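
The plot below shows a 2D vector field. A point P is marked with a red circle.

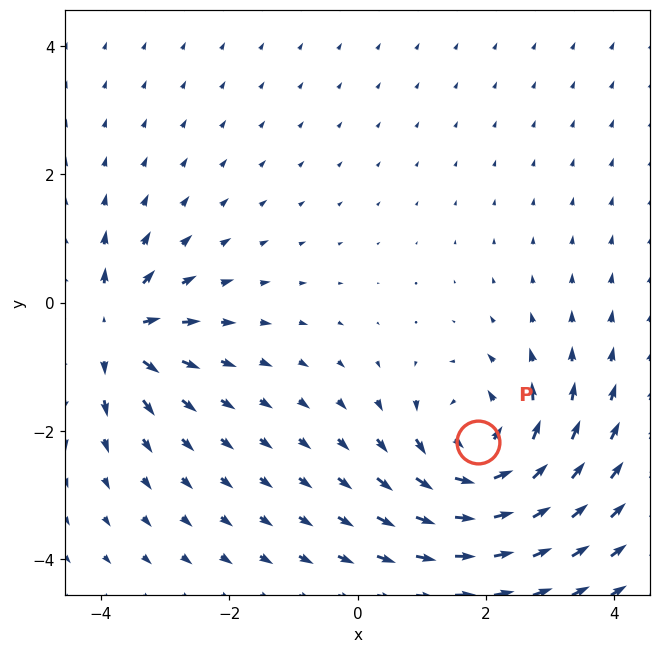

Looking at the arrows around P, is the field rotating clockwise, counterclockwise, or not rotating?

counterclockwise

Near P at (1.9, -2.2) the arrows circulate counterclockwise. The curl (z-component) there is about +4; positive curl means counterclockwise rotation.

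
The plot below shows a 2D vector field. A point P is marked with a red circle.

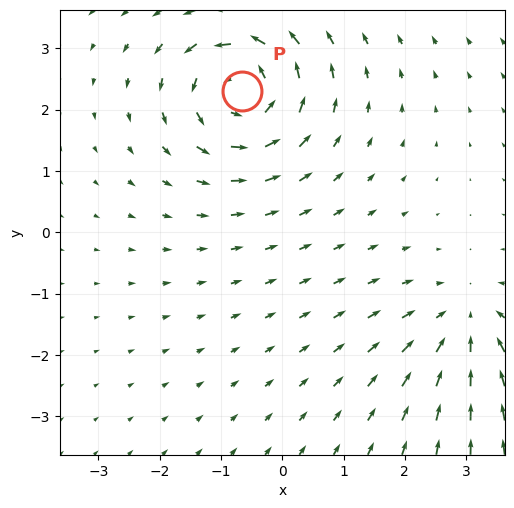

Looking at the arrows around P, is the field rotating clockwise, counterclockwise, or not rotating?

Near P at (-0.7, 2.3) the arrows circulate counterclockwise. The curl (z-component) there is about +5; positive curl means counterclockwise rotation.

counterclockwise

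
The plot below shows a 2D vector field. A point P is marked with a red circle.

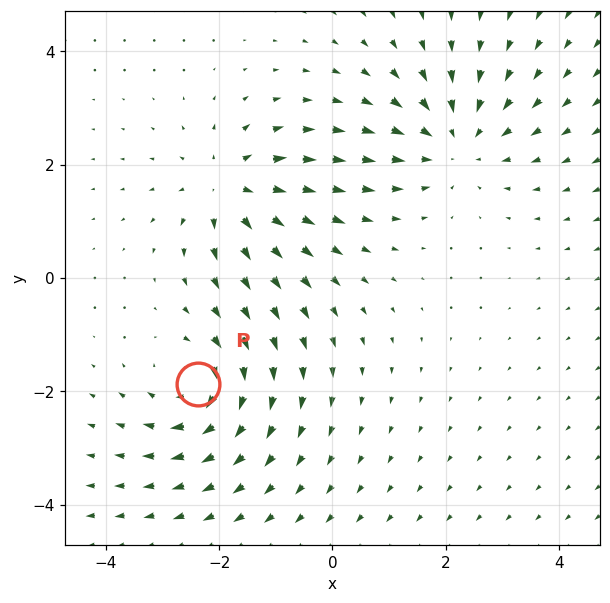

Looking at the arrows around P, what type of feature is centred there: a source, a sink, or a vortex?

vortex

At P (-2.4, -1.9) the arrows circulate clockwise. Divergence ≈0, curl about -5 — near-zero divergence with nonzero curl is a vortex.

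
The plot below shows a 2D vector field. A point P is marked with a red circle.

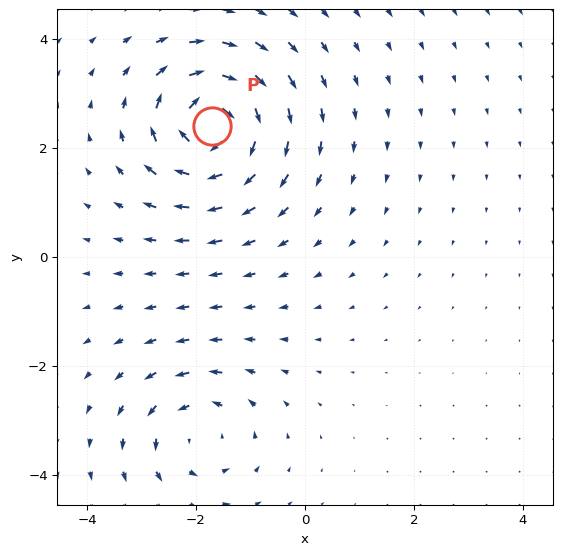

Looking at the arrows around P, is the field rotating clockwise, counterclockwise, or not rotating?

clockwise

Near P at (-1.7, 2.4) the arrows circulate clockwise. The curl (z-component) there is about -7; negative curl means clockwise rotation.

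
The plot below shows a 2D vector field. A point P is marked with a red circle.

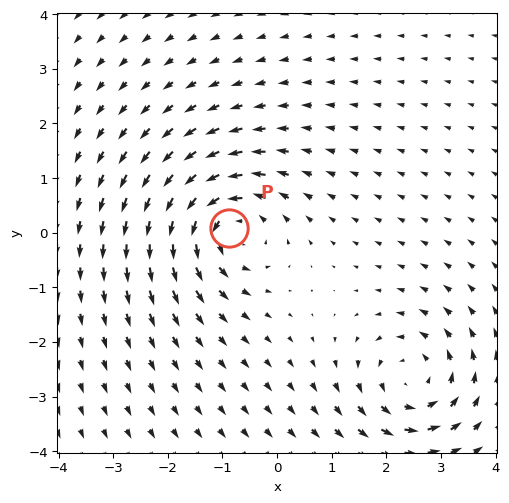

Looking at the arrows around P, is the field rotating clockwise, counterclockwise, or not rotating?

Near P at (-0.9, 0.1) the arrows circulate counterclockwise. The curl (z-component) there is about +5; positive curl means counterclockwise rotation.

counterclockwise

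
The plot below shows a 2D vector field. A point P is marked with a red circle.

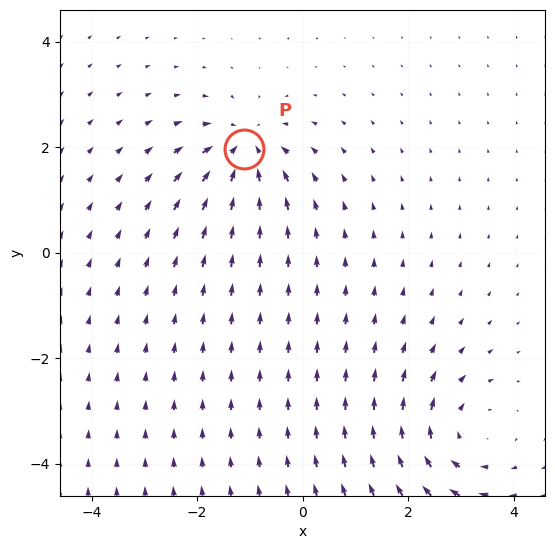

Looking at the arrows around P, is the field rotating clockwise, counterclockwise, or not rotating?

not rotating

Near P at (-1.1, 2.0) the arrows show no circulation. The curl there is ≈0.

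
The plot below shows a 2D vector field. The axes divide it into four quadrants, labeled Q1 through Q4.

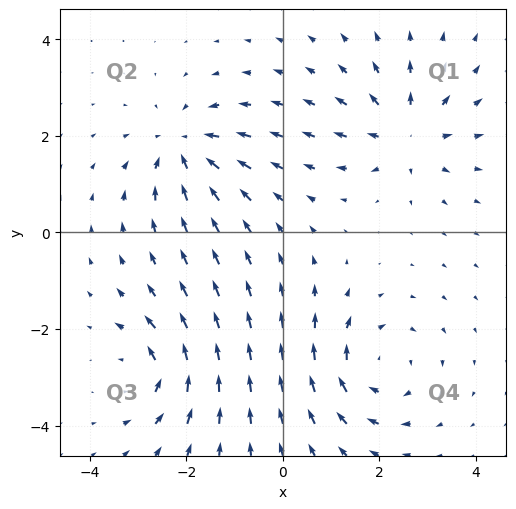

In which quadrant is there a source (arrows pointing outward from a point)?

The source sits at approximately (2.6, 2.0), which lies in quadrant Q1. The divergence there is about +4, positive as expected for a source.

Q1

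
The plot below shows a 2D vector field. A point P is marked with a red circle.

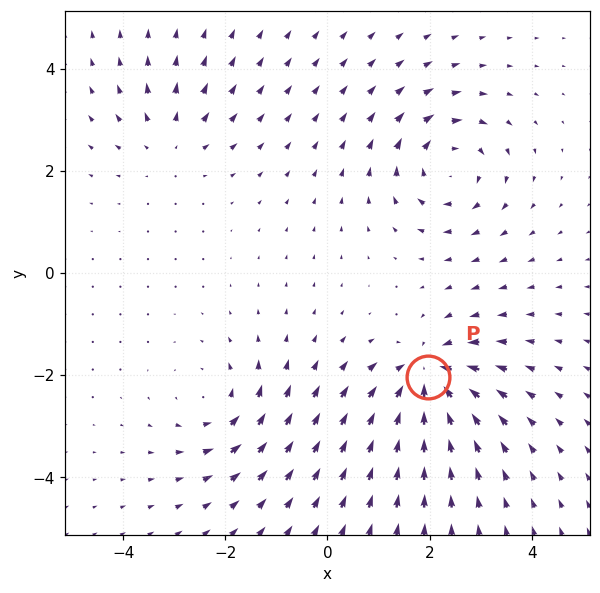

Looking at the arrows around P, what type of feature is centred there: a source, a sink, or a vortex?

At P (2.0, -2.0) the arrows converge inward. Divergence about -6, curl ≈0 — negative divergence with near-zero curl is a sink.

sink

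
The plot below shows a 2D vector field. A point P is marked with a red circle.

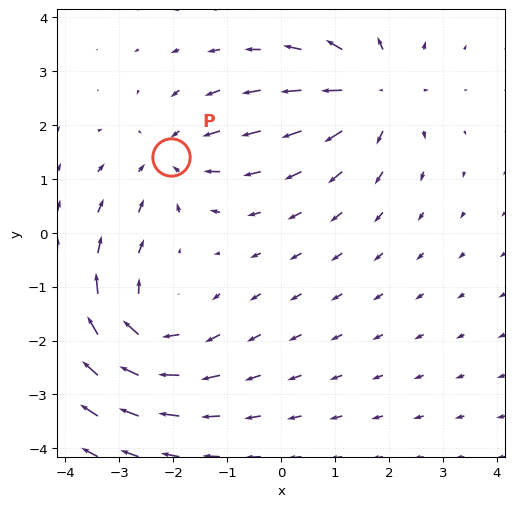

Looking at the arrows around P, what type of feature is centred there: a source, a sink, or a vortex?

At P (-2.0, 1.4) the arrows converge inward. Divergence about -3, curl ≈0 — negative divergence with near-zero curl is a sink.

sink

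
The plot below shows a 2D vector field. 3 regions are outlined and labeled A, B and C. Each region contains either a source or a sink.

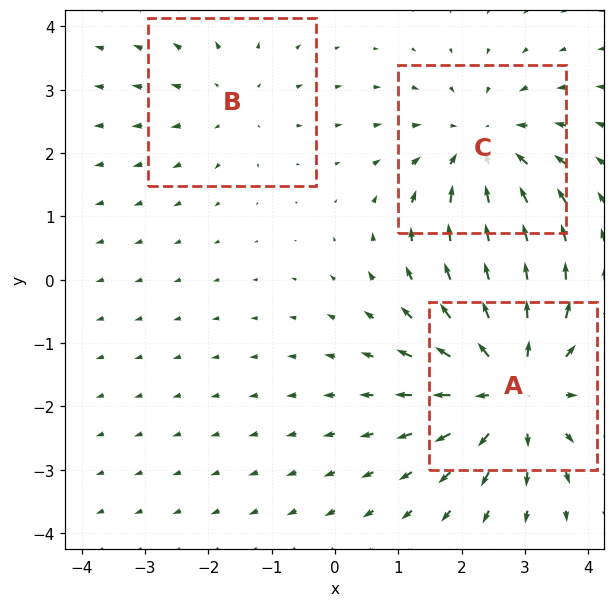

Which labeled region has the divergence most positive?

A

Divergence at each region's feature centre — A: about +4, B: about +2, C: about -3. Region A is most positive.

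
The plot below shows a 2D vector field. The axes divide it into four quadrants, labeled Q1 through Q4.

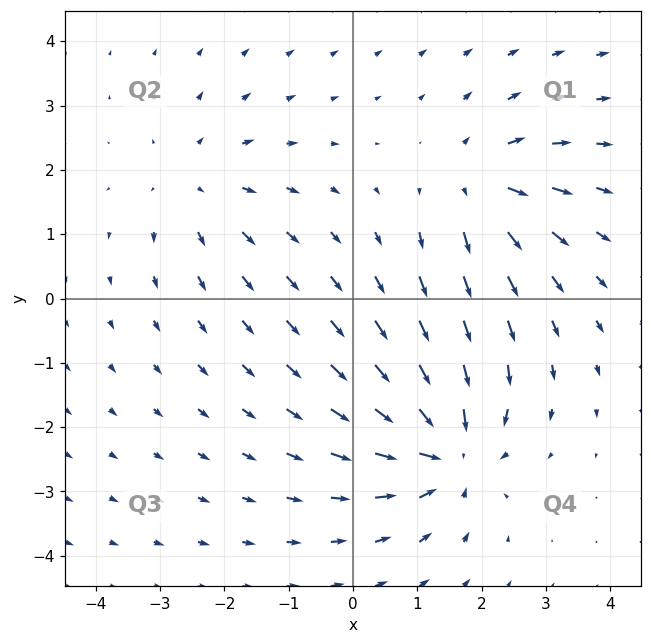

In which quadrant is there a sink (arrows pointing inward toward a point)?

Q4

The sink sits at approximately (1.5, -2.4), which lies in quadrant Q4. The divergence there is about -5, negative as expected for a sink.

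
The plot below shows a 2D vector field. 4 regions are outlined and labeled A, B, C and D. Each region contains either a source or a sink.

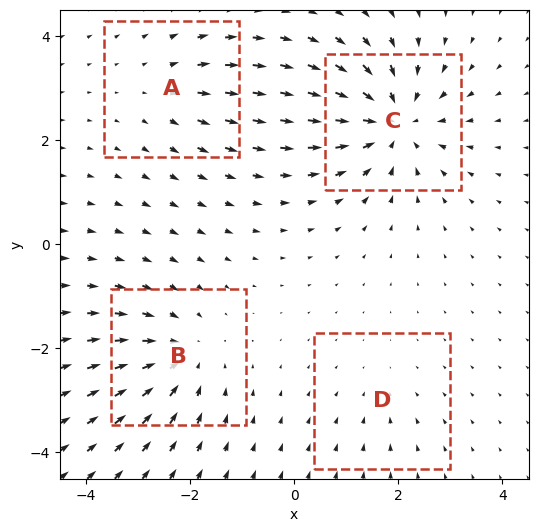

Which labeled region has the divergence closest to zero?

Divergence at each region's feature centre — A: about +3, B: about -5, C: about -7, D: about -2. Region D is closest to zero.

D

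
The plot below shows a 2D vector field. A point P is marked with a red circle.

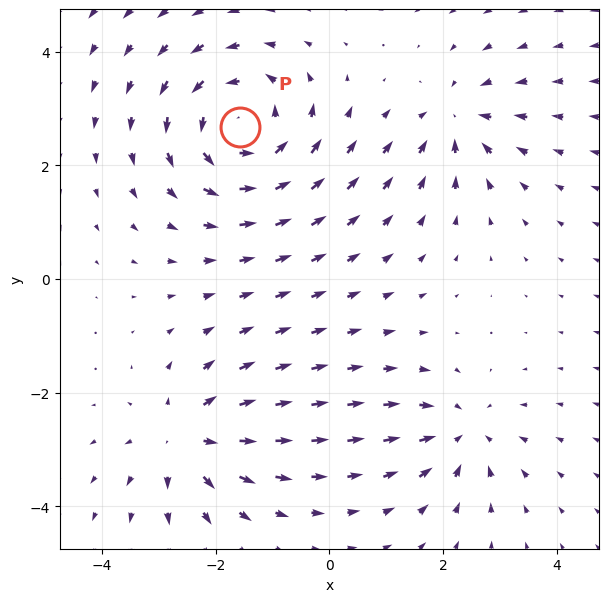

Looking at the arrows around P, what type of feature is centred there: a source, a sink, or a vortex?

At P (-1.6, 2.7) the arrows circulate counterclockwise. Divergence ≈0, curl about +4 — near-zero divergence with nonzero curl is a vortex.

vortex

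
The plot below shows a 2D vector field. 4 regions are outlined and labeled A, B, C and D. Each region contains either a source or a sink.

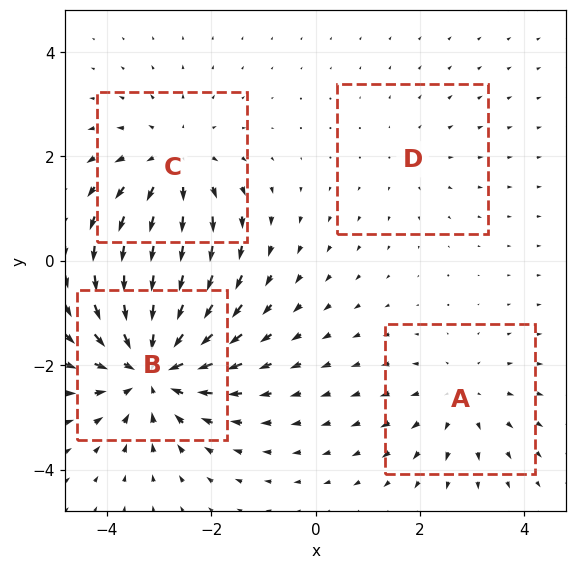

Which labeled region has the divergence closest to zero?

D

Divergence at each region's feature centre — A: about +3, B: about -6, C: about +4, D: about +2. Region D is closest to zero.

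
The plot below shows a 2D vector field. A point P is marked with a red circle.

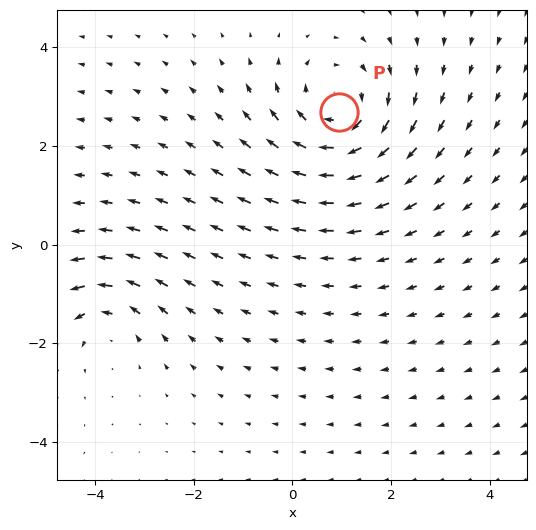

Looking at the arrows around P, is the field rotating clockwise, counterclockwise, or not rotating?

Near P at (1.0, 2.7) the arrows circulate clockwise. The curl (z-component) there is about -3; negative curl means clockwise rotation.

clockwise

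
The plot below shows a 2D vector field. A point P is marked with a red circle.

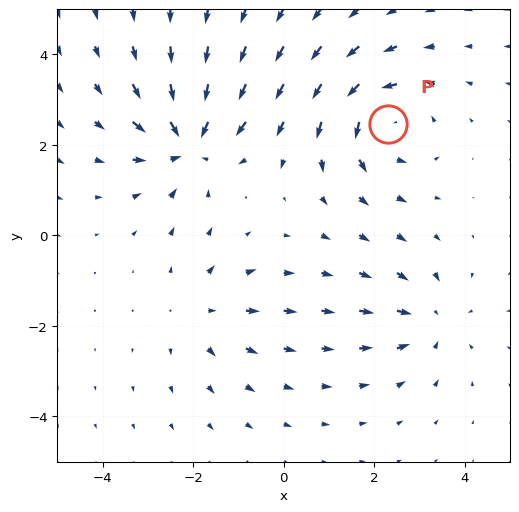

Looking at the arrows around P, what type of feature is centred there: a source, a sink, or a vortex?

vortex

At P (2.3, 2.5) the arrows circulate counterclockwise. Divergence ≈0, curl about +5 — near-zero divergence with nonzero curl is a vortex.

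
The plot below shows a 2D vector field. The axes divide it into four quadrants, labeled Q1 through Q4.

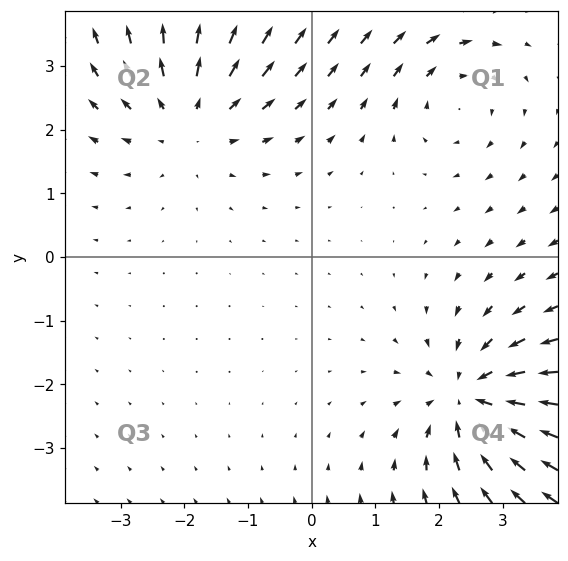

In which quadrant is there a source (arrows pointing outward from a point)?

Q2

The source sits at approximately (-1.9, 2.2), which lies in quadrant Q2. The divergence there is about +3, positive as expected for a source.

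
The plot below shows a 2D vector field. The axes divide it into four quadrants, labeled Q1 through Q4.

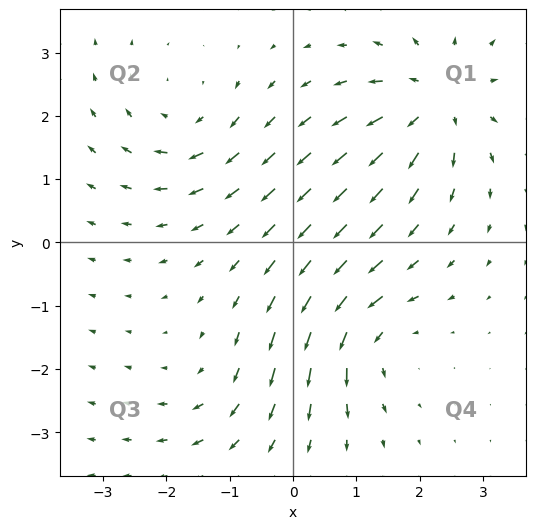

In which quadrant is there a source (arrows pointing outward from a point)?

The source sits at approximately (2.3, 2.2), which lies in quadrant Q1. The divergence there is about +6, positive as expected for a source.

Q1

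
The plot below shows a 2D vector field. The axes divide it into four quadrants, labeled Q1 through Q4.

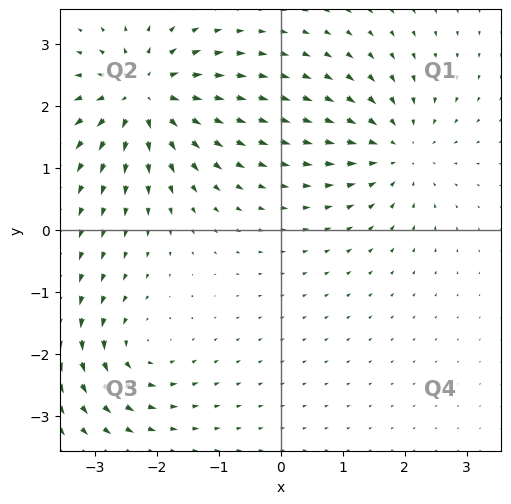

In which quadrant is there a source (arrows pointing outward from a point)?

Q2

The source sits at approximately (-2.2, 2.2), which lies in quadrant Q2. The divergence there is about +6, positive as expected for a source.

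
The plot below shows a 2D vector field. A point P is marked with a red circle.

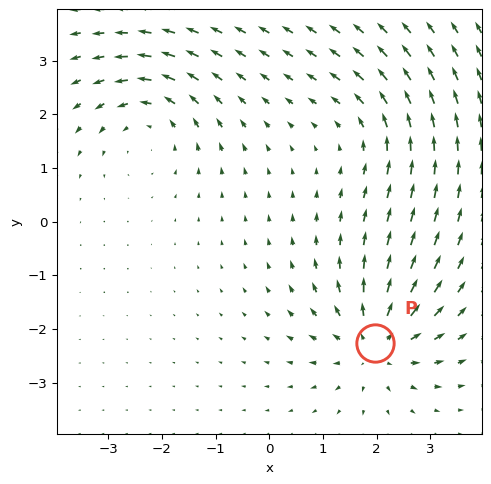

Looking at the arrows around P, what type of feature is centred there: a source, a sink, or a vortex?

source

At P (2.0, -2.3) the arrows spread outward. Divergence about +4, curl ≈0 — positive divergence with near-zero curl is a source.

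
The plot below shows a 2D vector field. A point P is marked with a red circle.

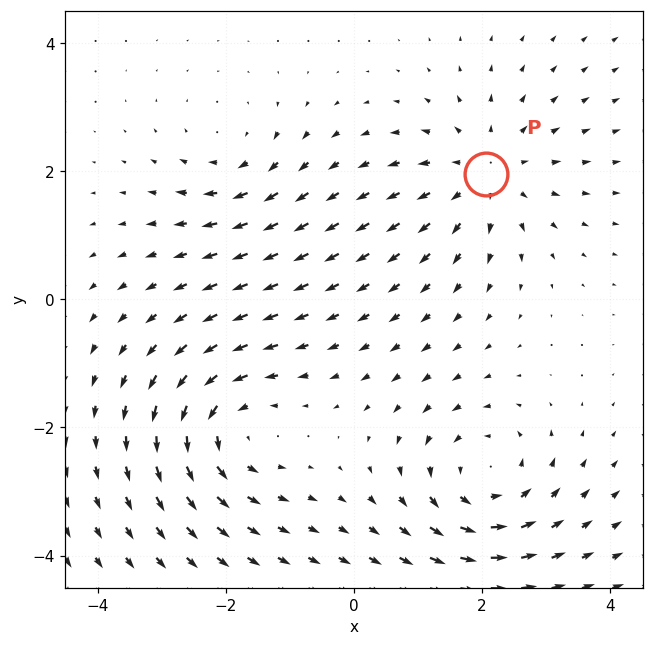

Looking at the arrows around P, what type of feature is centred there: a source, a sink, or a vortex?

source

At P (2.1, 2.0) the arrows spread outward. Divergence about +4, curl ≈0 — positive divergence with near-zero curl is a source.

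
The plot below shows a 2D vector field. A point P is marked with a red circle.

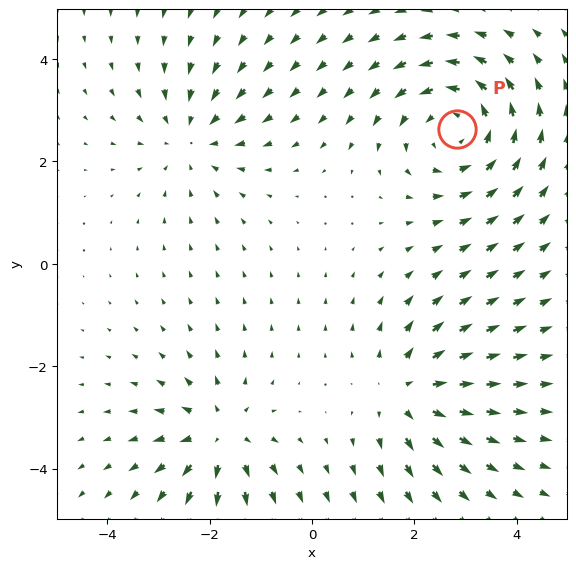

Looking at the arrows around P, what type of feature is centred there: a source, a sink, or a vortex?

vortex

At P (2.8, 2.6) the arrows circulate counterclockwise. Divergence ≈0, curl about +4 — near-zero divergence with nonzero curl is a vortex.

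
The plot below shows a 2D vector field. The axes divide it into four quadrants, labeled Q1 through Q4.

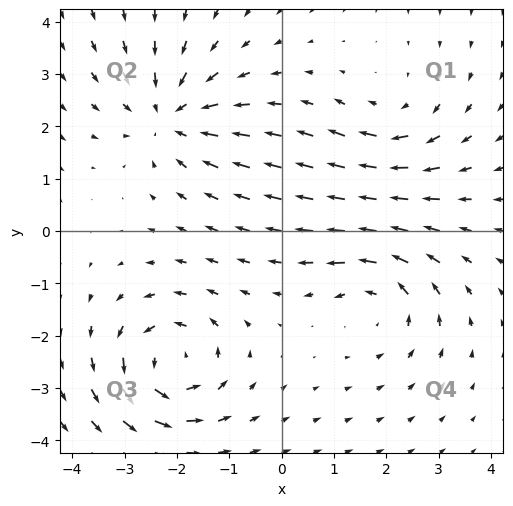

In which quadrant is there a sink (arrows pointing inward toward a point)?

Q2

The sink sits at approximately (-2.1, 2.2), which lies in quadrant Q2. The divergence there is about -4, negative as expected for a sink.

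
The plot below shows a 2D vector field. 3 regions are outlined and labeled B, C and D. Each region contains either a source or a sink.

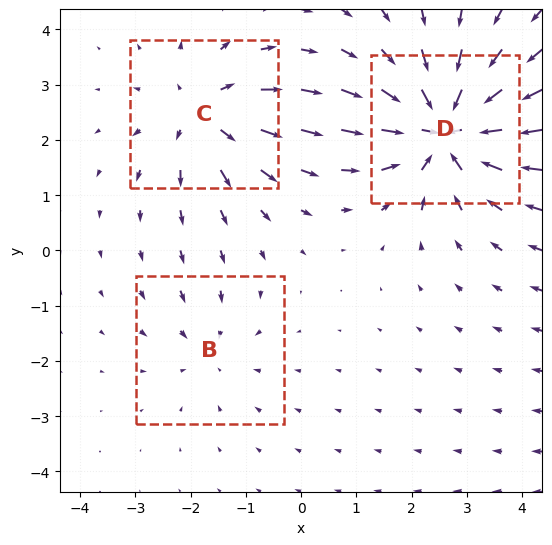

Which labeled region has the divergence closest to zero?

B

Divergence at each region's feature centre — B: about -2, C: about +4, D: about -6. Region B is closest to zero.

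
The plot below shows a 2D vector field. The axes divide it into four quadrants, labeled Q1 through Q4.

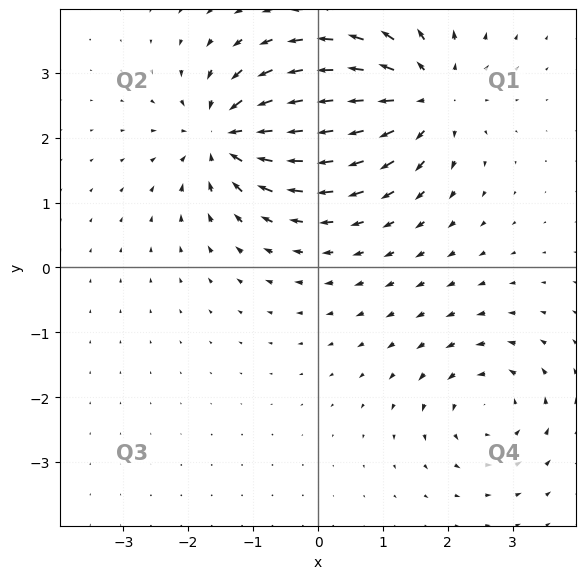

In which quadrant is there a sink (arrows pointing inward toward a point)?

The sink sits at approximately (-1.4, 2.0), which lies in quadrant Q2. The divergence there is about -6, negative as expected for a sink.

Q2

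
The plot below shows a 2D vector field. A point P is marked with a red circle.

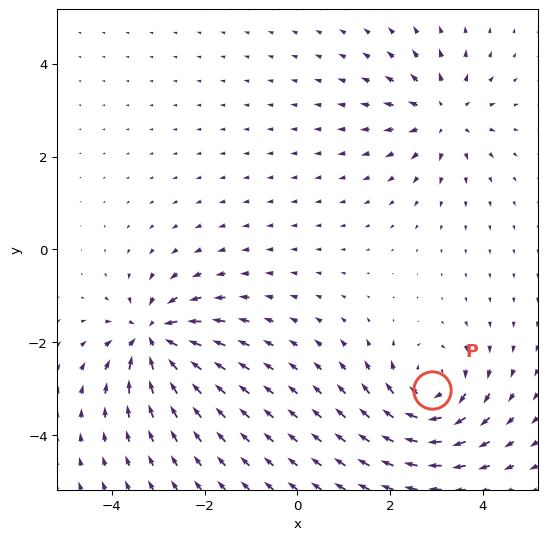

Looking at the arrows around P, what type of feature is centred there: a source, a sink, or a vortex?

vortex

At P (2.9, -3.0) the arrows circulate clockwise. Divergence ≈0, curl about -6 — near-zero divergence with nonzero curl is a vortex.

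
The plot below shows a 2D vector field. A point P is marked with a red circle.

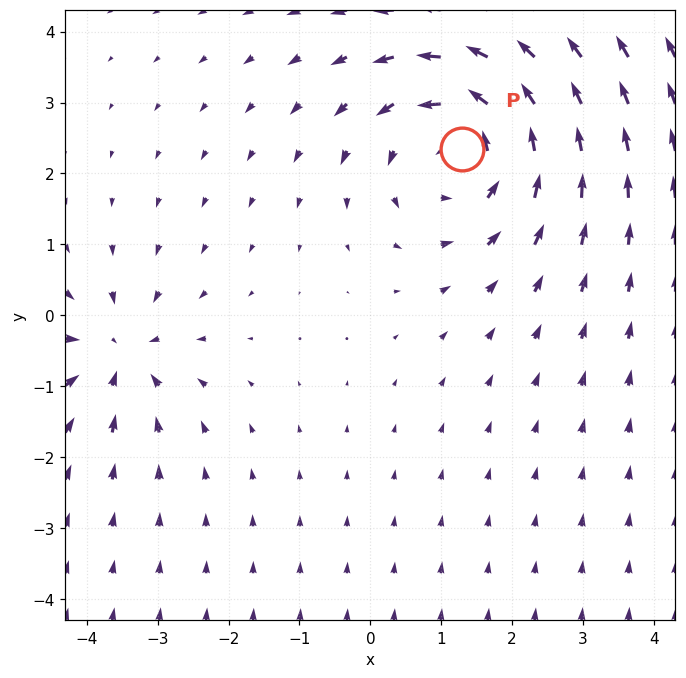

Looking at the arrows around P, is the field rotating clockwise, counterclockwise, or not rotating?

Near P at (1.3, 2.3) the arrows circulate counterclockwise. The curl (z-component) there is about +4; positive curl means counterclockwise rotation.

counterclockwise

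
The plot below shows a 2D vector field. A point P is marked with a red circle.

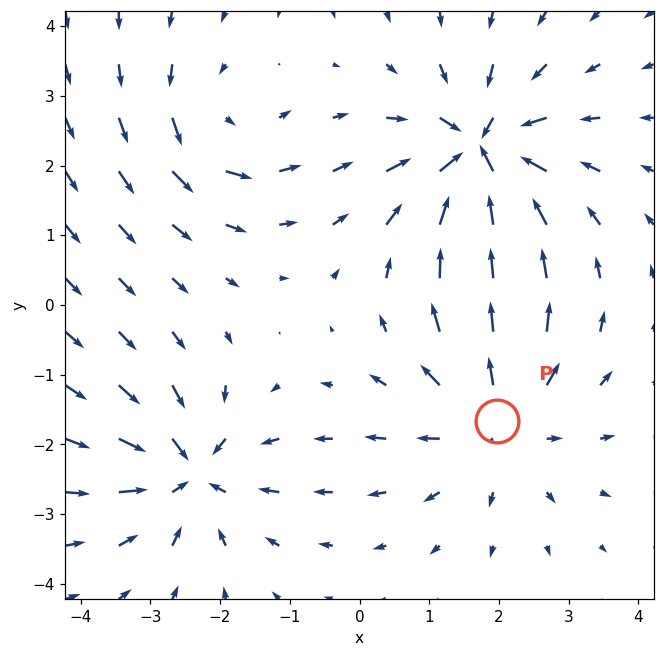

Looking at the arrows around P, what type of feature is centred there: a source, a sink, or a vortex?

At P (2.0, -1.7) the arrows spread outward. Divergence about +4, curl ≈0 — positive divergence with near-zero curl is a source.

source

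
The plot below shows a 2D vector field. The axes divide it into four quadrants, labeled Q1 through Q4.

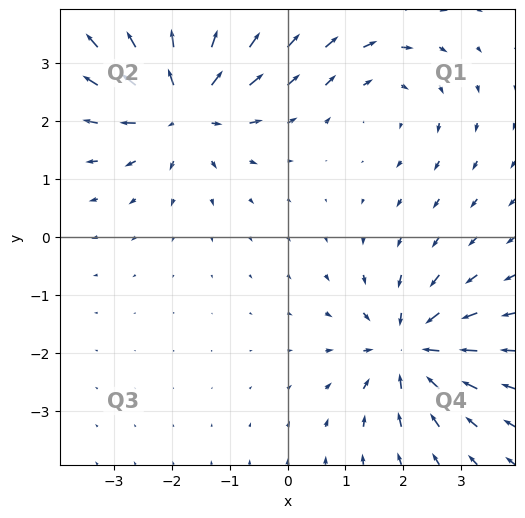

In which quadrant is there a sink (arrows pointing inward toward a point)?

Q4

The sink sits at approximately (2.1, -1.9), which lies in quadrant Q4. The divergence there is about -5, negative as expected for a sink.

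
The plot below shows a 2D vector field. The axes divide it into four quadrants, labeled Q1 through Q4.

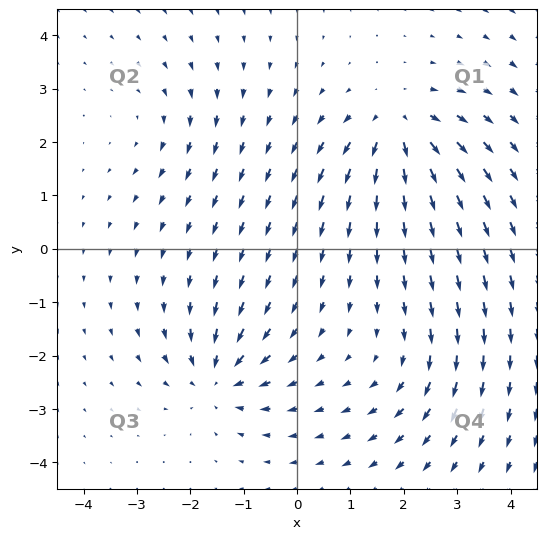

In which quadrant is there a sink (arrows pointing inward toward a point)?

Q3

The sink sits at approximately (-1.5, -2.4), which lies in quadrant Q3. The divergence there is about -5, negative as expected for a sink.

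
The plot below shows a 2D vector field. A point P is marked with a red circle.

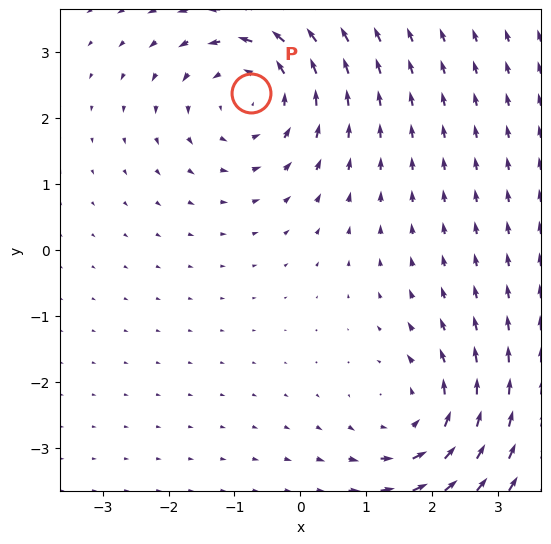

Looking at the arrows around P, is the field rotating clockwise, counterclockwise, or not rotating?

counterclockwise

Near P at (-0.7, 2.4) the arrows circulate counterclockwise. The curl (z-component) there is about +4; positive curl means counterclockwise rotation.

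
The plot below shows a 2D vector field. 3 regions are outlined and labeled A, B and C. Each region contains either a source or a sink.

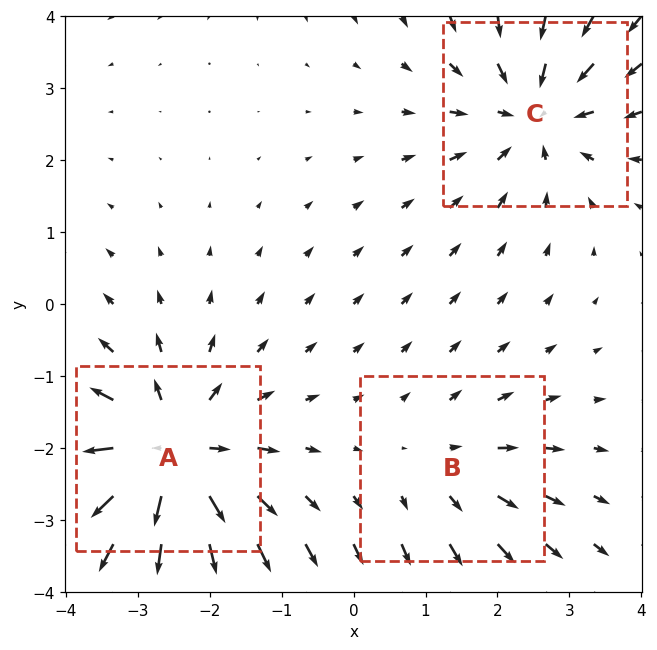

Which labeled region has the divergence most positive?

Divergence at each region's feature centre — A: about +5, B: about +2, C: about -3. Region A is most positive.

A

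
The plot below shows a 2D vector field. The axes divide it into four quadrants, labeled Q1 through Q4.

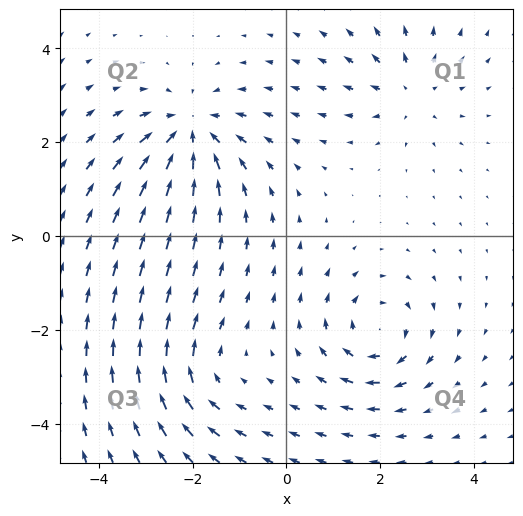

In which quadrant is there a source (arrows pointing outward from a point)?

Q1

The source sits at approximately (2.6, 3.1), which lies in quadrant Q1. The divergence there is about +4, positive as expected for a source.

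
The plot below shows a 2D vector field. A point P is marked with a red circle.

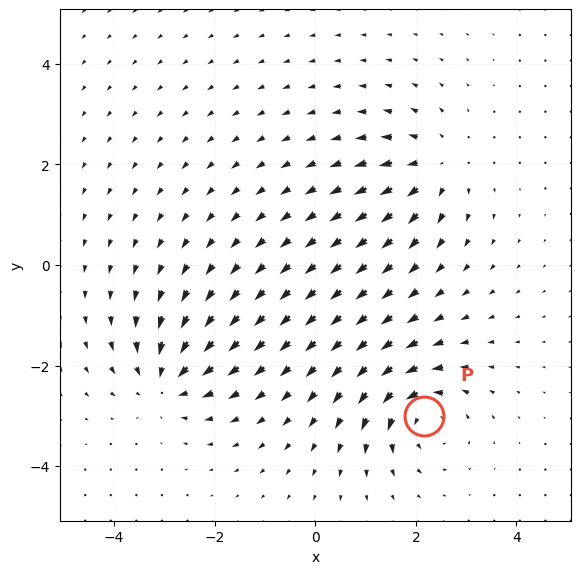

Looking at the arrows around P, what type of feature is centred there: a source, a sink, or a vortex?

vortex

At P (2.2, -3.0) the arrows circulate counterclockwise. Divergence ≈0, curl about +7 — near-zero divergence with nonzero curl is a vortex.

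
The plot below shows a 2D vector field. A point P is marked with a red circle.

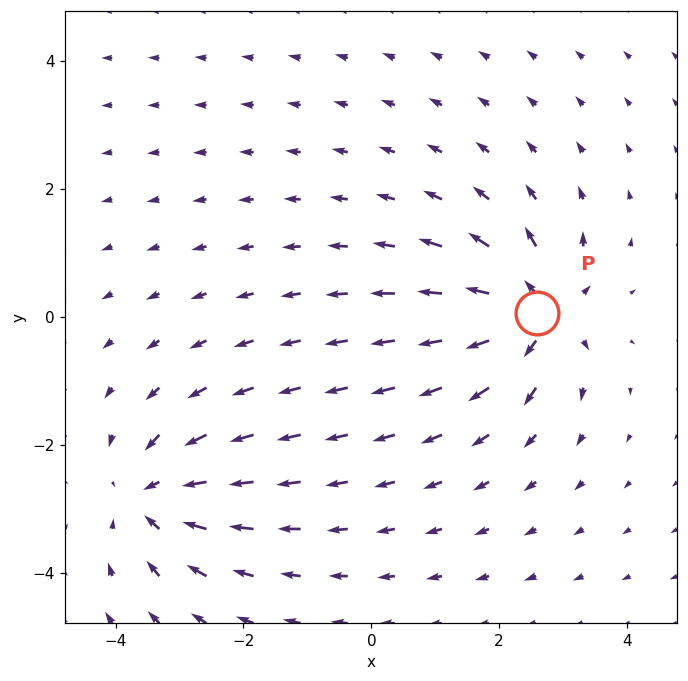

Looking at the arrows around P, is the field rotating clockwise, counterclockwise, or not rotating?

Near P at (2.6, 0.1) the arrows show no circulation. The curl there is ≈0.

not rotating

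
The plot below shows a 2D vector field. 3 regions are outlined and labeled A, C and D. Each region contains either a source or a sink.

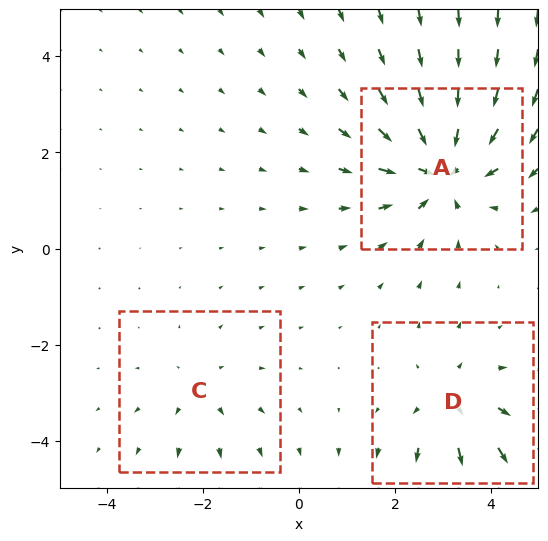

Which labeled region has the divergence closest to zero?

Divergence at each region's feature centre — A: about -5, C: about +2, D: about +3. Region C is closest to zero.

C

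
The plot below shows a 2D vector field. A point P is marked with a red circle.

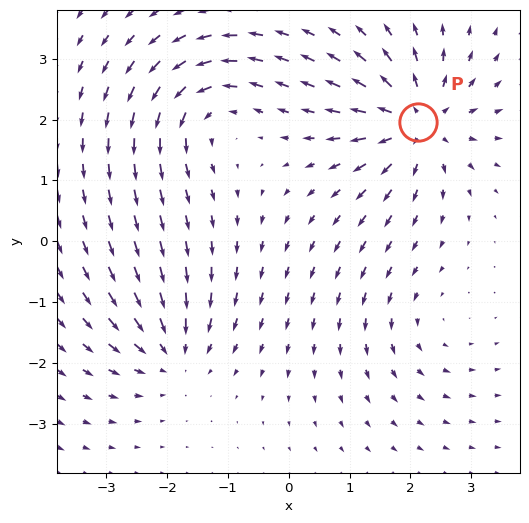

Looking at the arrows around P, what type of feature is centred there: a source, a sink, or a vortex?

At P (2.1, 2.0) the arrows spread outward. Divergence about +7, curl ≈0 — positive divergence with near-zero curl is a source.

source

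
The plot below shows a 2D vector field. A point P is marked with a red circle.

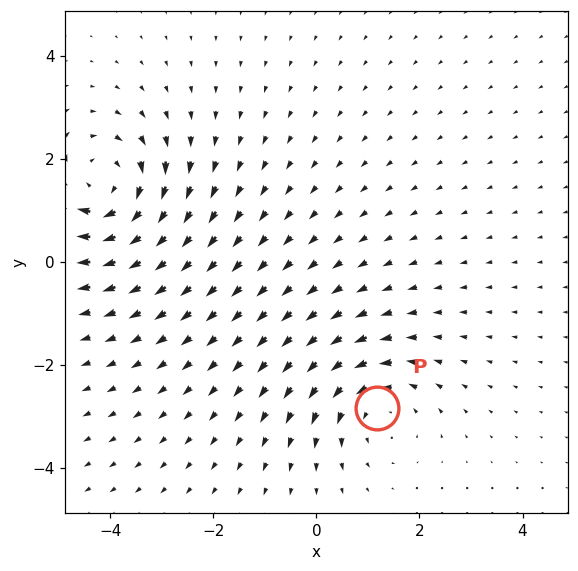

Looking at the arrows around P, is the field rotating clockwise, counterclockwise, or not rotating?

counterclockwise

Near P at (1.2, -2.8) the arrows circulate counterclockwise. The curl (z-component) there is about +3; positive curl means counterclockwise rotation.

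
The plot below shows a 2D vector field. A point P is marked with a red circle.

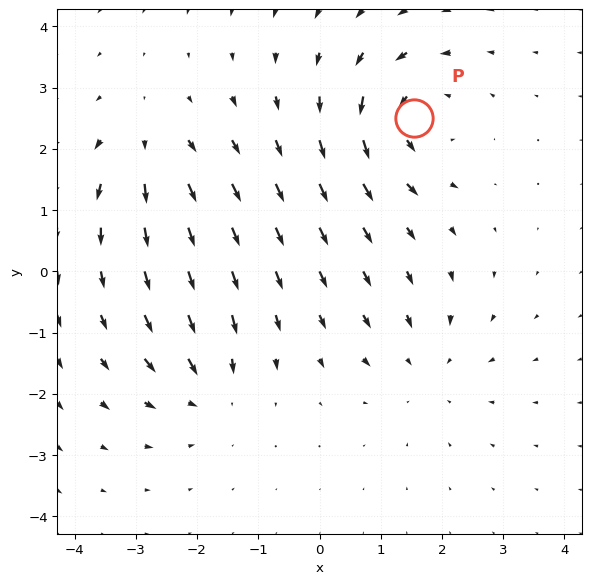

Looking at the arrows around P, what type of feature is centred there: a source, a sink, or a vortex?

vortex

At P (1.5, 2.5) the arrows circulate counterclockwise. Divergence ≈0, curl about +5 — near-zero divergence with nonzero curl is a vortex.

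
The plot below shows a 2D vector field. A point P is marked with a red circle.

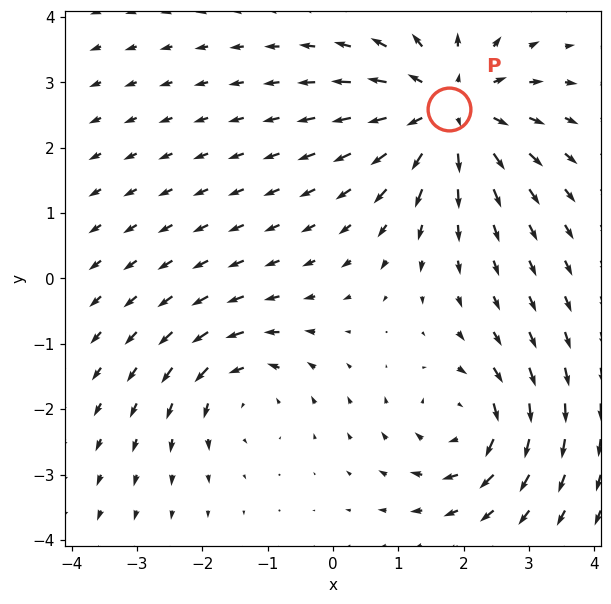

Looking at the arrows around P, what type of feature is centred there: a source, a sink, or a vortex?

source

At P (1.8, 2.6) the arrows spread outward. Divergence about +5, curl ≈0 — positive divergence with near-zero curl is a source.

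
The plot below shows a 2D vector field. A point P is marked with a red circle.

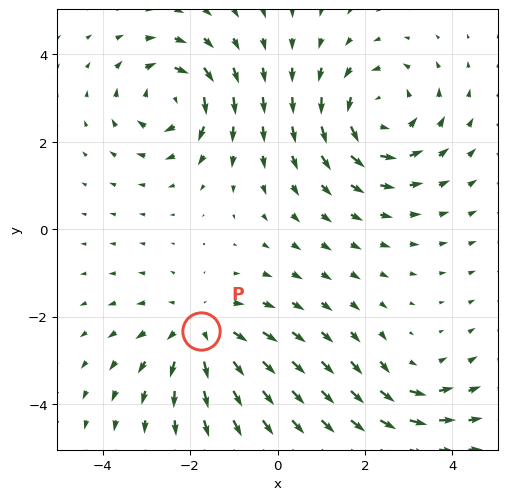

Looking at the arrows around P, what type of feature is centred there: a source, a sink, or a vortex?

source

At P (-1.8, -2.3) the arrows spread outward. Divergence about +4, curl ≈0 — positive divergence with near-zero curl is a source.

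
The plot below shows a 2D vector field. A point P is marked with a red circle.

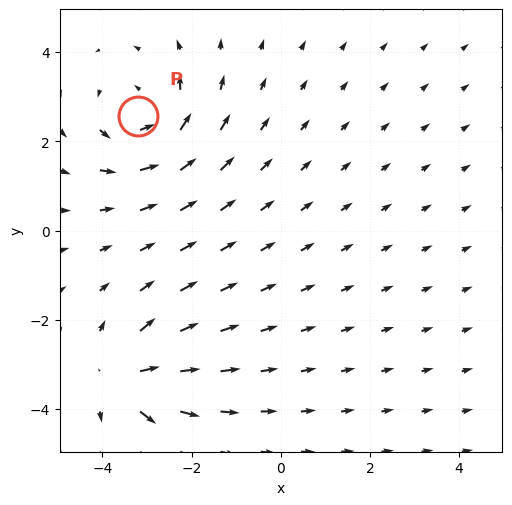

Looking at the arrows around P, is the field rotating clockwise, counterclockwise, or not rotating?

counterclockwise

Near P at (-3.2, 2.6) the arrows circulate counterclockwise. The curl (z-component) there is about +4; positive curl means counterclockwise rotation.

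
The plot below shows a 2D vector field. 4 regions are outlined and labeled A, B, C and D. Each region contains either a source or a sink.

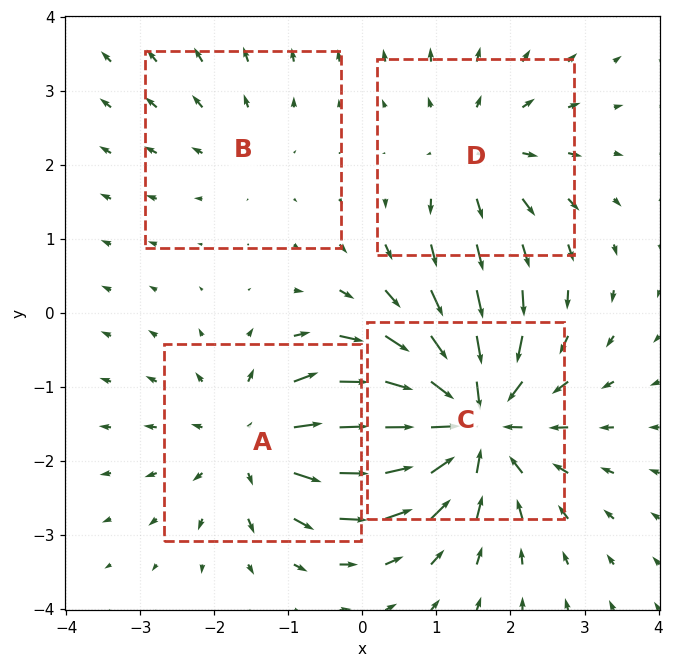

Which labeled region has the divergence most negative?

Divergence at each region's feature centre — A: about +5, B: about +2, C: about -7, D: about +3. Region C is most negative.

C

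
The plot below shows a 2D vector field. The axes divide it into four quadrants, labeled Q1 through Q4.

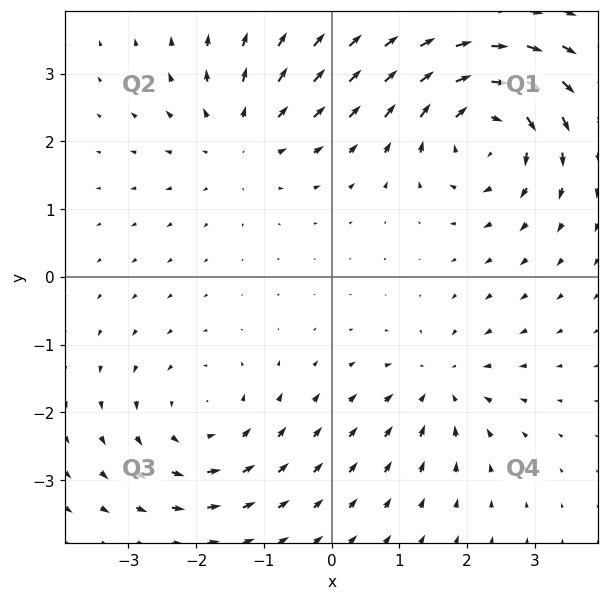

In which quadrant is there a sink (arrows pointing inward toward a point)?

Q4

The sink sits at approximately (1.6, -1.6), which lies in quadrant Q4. The divergence there is about -3, negative as expected for a sink.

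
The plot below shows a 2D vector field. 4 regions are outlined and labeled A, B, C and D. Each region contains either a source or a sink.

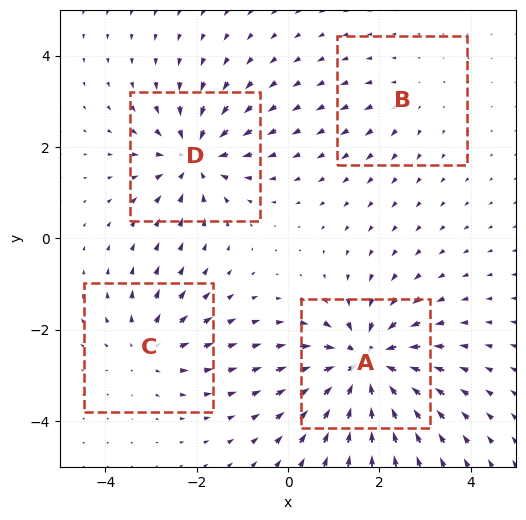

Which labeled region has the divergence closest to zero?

B

Divergence at each region's feature centre — A: about -8, B: about +2, C: about +4, D: about -6. Region B is closest to zero.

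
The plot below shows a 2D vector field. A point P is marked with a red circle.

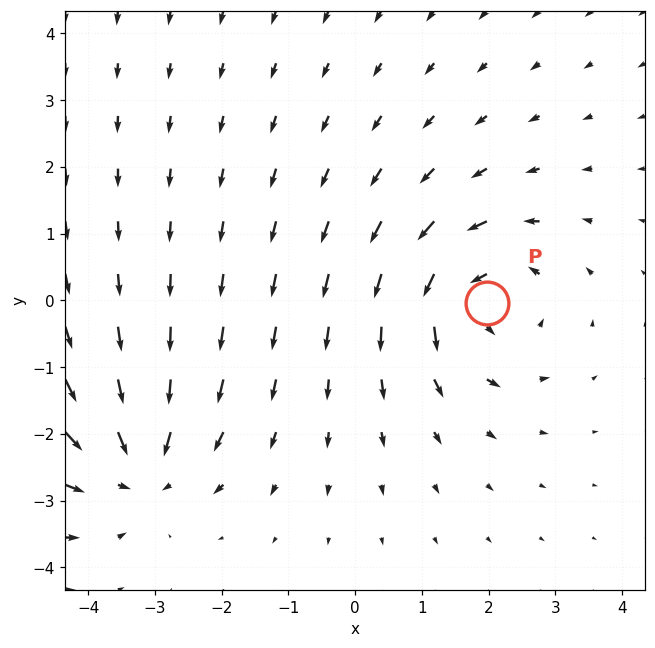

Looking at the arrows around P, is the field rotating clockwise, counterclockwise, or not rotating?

Near P at (2.0, -0.0) the arrows circulate counterclockwise. The curl (z-component) there is about +4; positive curl means counterclockwise rotation.

counterclockwise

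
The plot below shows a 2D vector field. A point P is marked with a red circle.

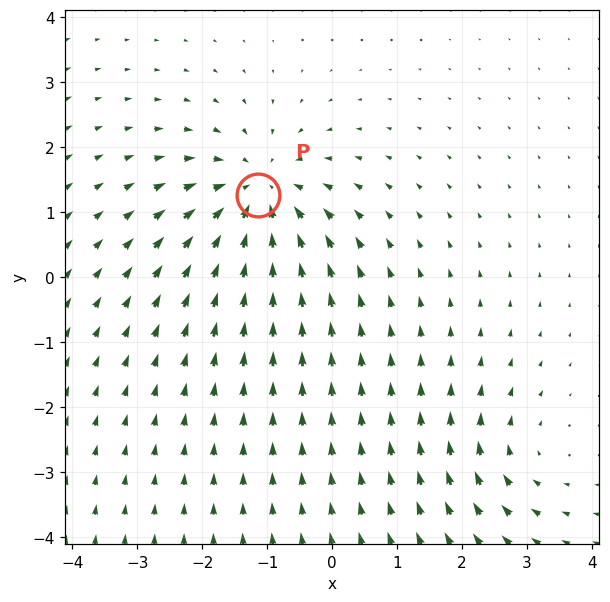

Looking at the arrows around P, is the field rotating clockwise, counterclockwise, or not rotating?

not rotating

Near P at (-1.1, 1.3) the arrows show no circulation. The curl there is ≈0.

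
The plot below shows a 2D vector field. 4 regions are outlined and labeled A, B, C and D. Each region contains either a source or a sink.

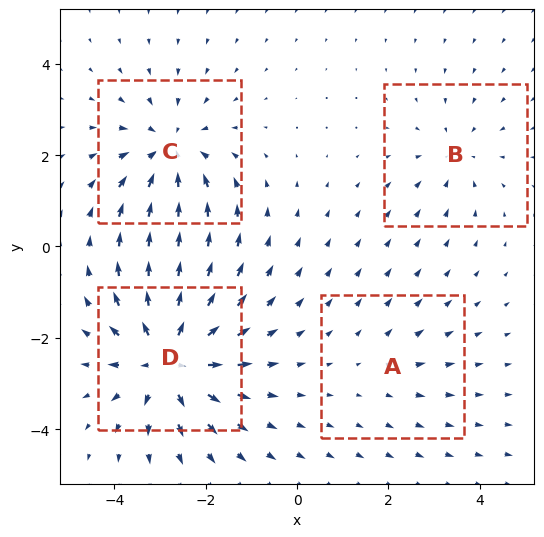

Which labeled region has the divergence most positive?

D

Divergence at each region's feature centre — A: about +2, B: about -3, C: about -5, D: about +7. Region D is most positive.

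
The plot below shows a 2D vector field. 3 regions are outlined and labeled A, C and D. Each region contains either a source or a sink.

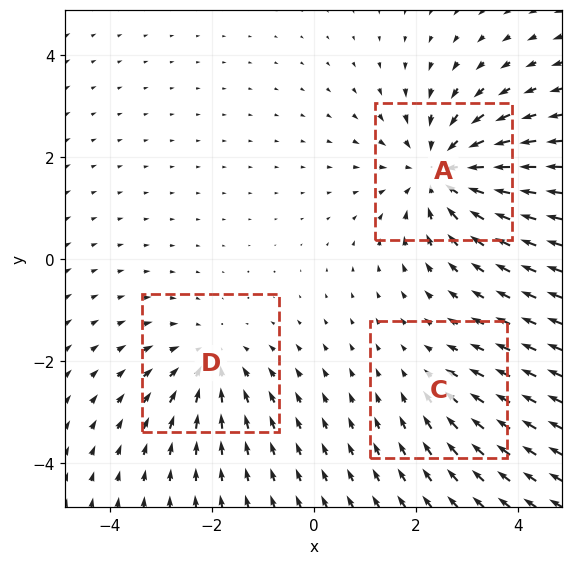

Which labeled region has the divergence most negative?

A

Divergence at each region's feature centre — A: about -4, C: about -2, D: about -3. Region A is most negative.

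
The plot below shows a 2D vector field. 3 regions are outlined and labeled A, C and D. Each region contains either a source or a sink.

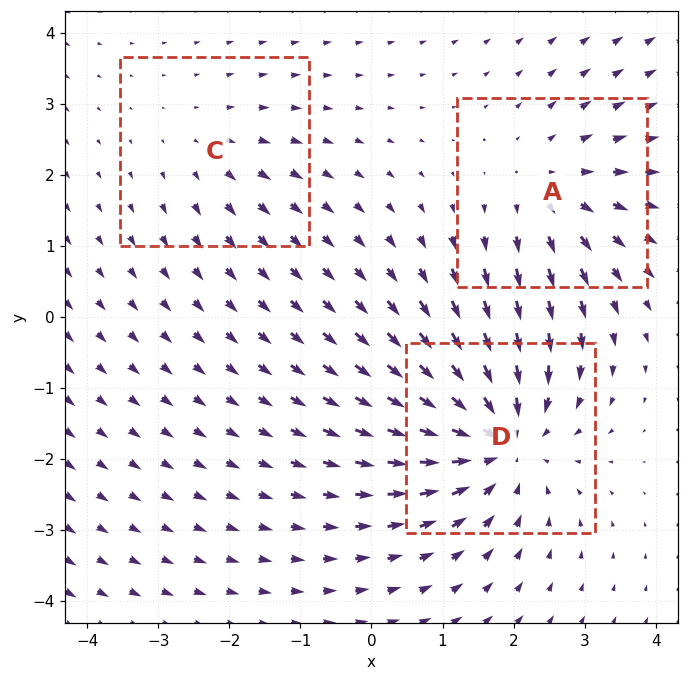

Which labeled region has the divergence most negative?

D

Divergence at each region's feature centre — A: about +3, C: about +2, D: about -4. Region D is most negative.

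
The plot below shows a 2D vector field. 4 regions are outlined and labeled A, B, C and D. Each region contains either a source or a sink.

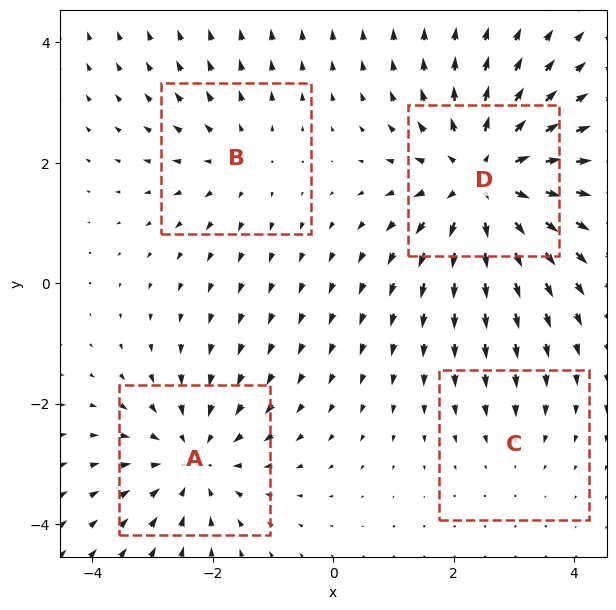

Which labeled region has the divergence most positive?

D

Divergence at each region's feature centre — A: about -4, B: about +3, C: about -2, D: about +6. Region D is most positive.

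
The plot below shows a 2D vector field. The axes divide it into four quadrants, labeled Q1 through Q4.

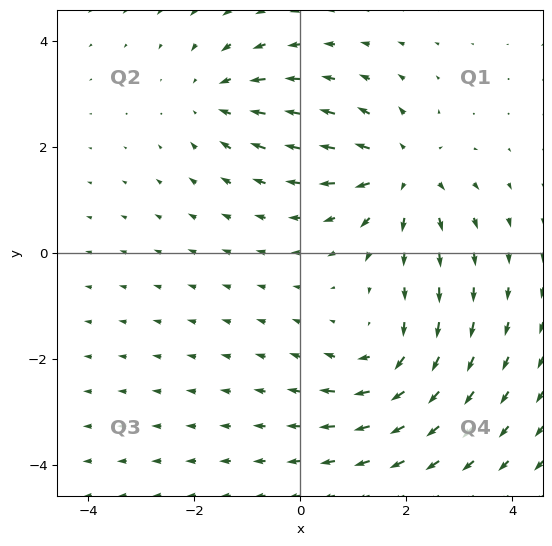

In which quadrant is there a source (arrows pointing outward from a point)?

The source sits at approximately (1.9, 1.5), which lies in quadrant Q1. The divergence there is about +4, positive as expected for a source.

Q1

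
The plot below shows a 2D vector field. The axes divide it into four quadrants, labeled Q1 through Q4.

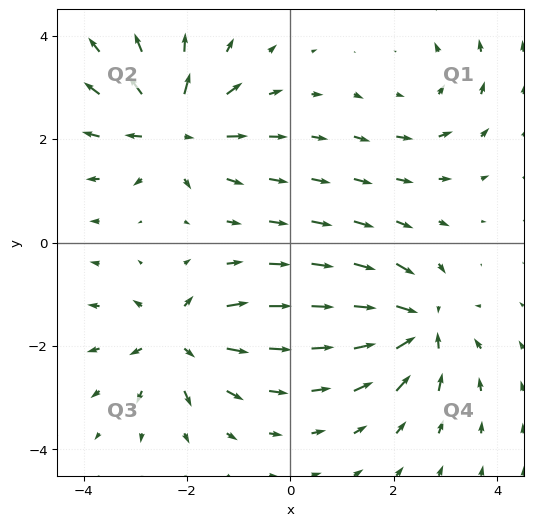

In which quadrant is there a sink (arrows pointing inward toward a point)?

Q4

The sink sits at approximately (2.5, -1.6), which lies in quadrant Q4. The divergence there is about -5, negative as expected for a sink.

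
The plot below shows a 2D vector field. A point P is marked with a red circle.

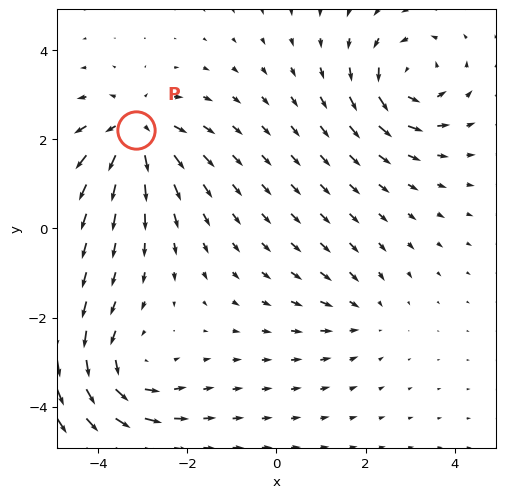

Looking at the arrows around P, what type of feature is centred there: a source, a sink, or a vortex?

At P (-3.1, 2.2) the arrows spread outward. Divergence about +5, curl ≈0 — positive divergence with near-zero curl is a source.

source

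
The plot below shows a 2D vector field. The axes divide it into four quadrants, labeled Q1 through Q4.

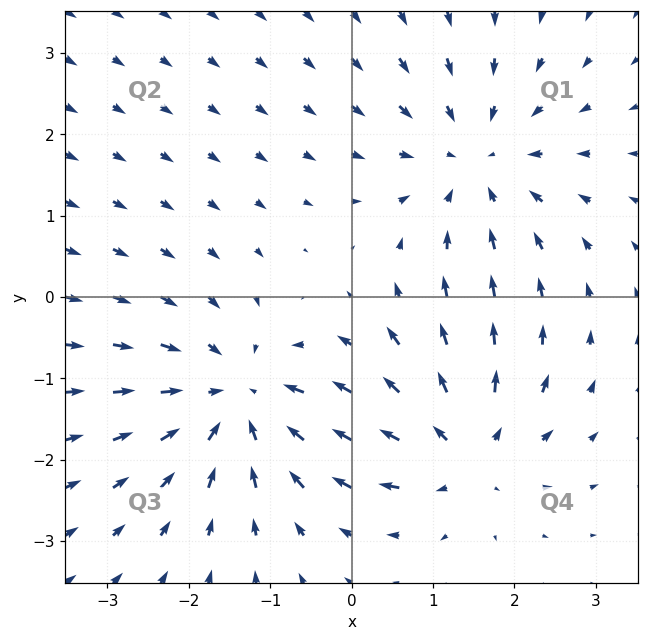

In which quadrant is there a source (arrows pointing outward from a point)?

The source sits at approximately (1.4, -1.9), which lies in quadrant Q4. The divergence there is about +5, positive as expected for a source.

Q4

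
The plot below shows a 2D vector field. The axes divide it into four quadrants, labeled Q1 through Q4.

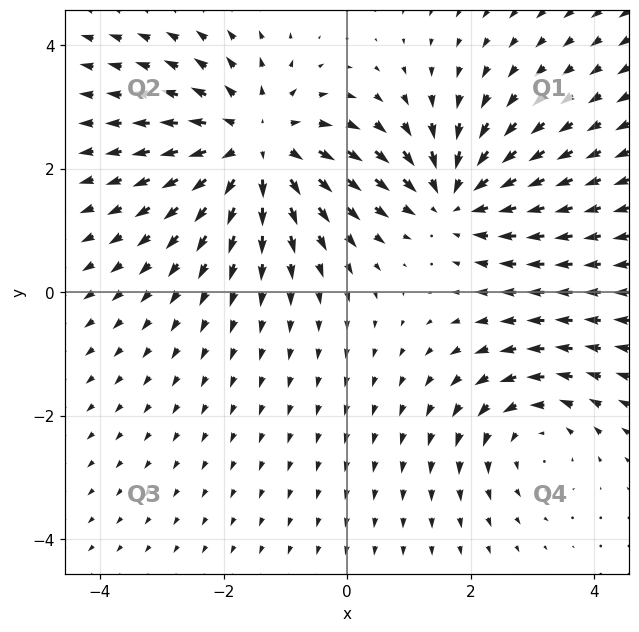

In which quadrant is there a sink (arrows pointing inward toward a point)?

Q1

The sink sits at approximately (1.7, 1.5), which lies in quadrant Q1. The divergence there is about -4, negative as expected for a sink.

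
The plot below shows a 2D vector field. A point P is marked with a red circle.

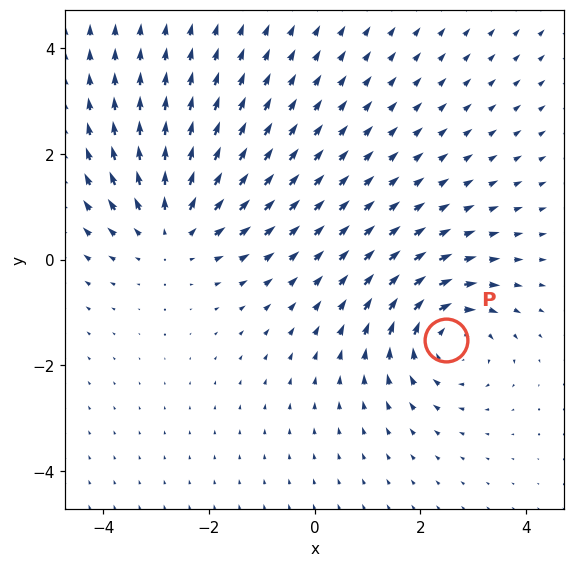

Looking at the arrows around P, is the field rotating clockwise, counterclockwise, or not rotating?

Near P at (2.5, -1.5) the arrows circulate clockwise. The curl (z-component) there is about -3; negative curl means clockwise rotation.

clockwise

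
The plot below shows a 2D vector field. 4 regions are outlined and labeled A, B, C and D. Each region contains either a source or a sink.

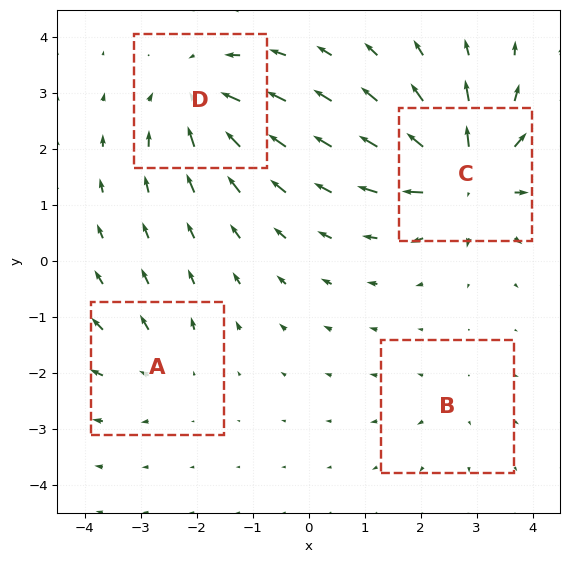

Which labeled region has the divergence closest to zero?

B

Divergence at each region's feature centre — A: about +4, B: about +3, C: about +9, D: about -7. Region B is closest to zero.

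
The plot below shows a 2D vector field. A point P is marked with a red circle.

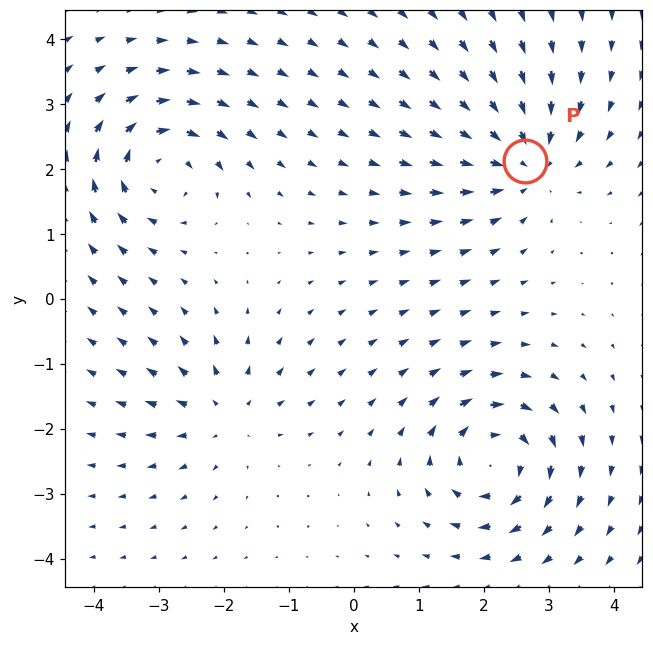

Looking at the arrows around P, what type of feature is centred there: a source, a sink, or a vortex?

At P (2.6, 2.1) the arrows converge inward. Divergence about -4, curl ≈0 — negative divergence with near-zero curl is a sink.

sink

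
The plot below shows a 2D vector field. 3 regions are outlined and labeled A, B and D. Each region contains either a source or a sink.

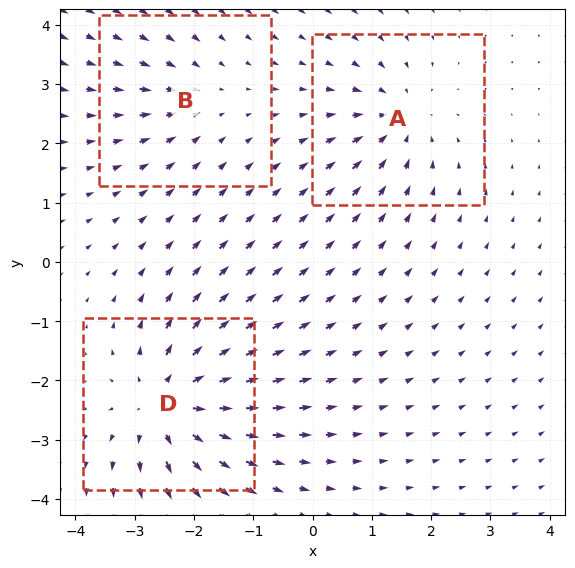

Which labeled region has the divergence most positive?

Divergence at each region's feature centre — A: about -3, B: about -2, D: about +5. Region D is most positive.

D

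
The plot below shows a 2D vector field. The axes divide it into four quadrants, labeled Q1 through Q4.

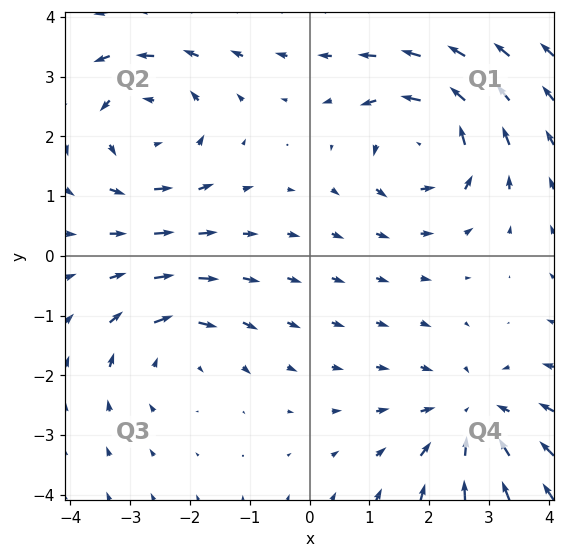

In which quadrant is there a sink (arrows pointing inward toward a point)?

The sink sits at approximately (2.8, -2.7), which lies in quadrant Q4. The divergence there is about -3, negative as expected for a sink.

Q4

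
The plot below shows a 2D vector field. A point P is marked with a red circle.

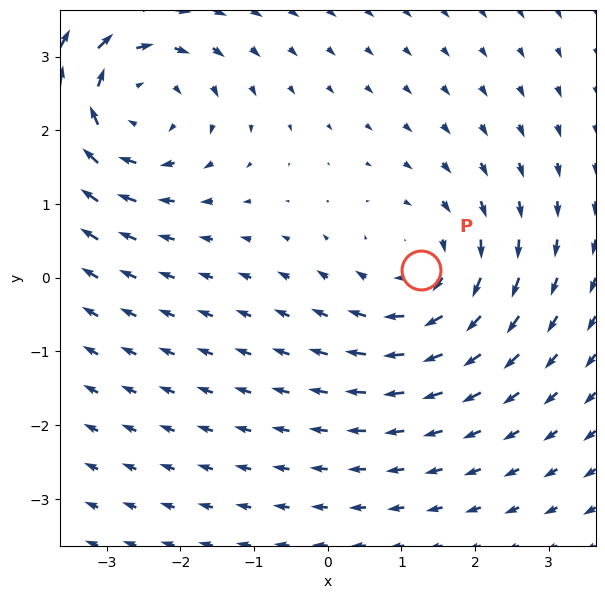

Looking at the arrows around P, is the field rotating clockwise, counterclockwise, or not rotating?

Near P at (1.3, 0.1) the arrows circulate clockwise. The curl (z-component) there is about -3; negative curl means clockwise rotation.

clockwise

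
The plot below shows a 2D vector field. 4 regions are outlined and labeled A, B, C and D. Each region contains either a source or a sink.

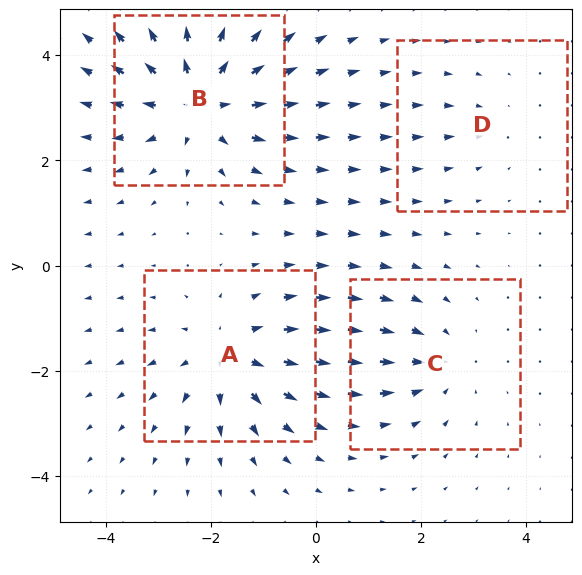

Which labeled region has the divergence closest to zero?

Divergence at each region's feature centre — A: about +4, B: about +6, C: about -3, D: about -2. Region D is closest to zero.

D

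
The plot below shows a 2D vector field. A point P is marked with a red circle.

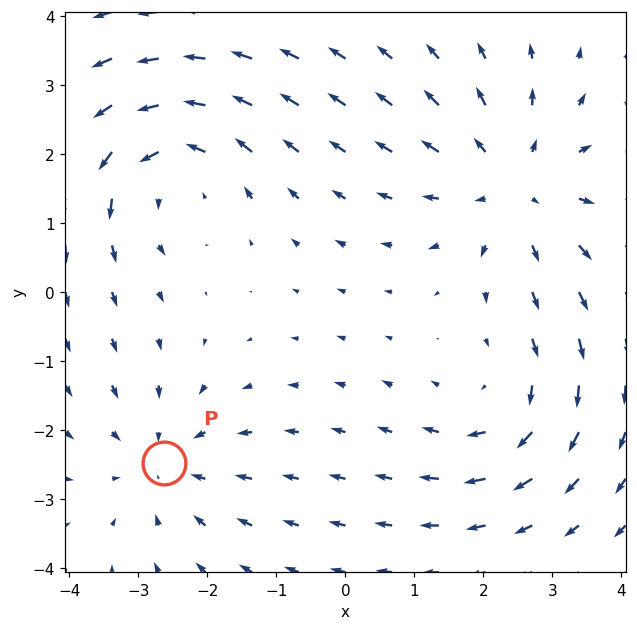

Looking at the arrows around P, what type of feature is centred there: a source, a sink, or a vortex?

sink

At P (-2.6, -2.5) the arrows converge inward. Divergence about -3, curl ≈0 — negative divergence with near-zero curl is a sink.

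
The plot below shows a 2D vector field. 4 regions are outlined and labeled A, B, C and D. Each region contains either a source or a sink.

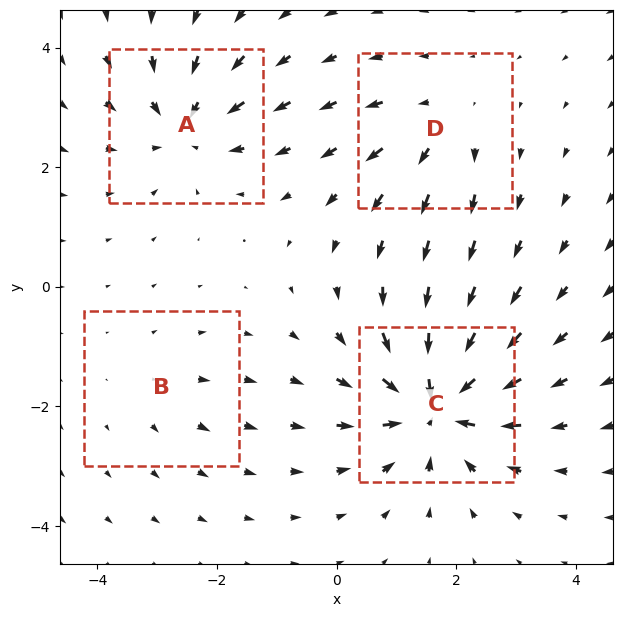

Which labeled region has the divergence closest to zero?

B

Divergence at each region's feature centre — A: about -5, B: about +2, C: about -8, D: about +4. Region B is closest to zero.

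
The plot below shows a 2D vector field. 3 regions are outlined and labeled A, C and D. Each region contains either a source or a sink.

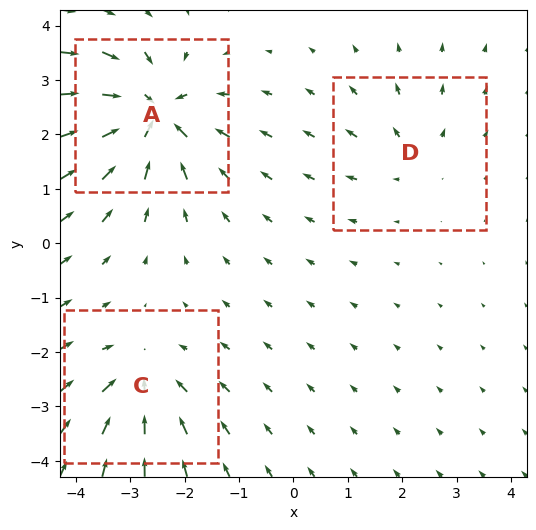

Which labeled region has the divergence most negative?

A

Divergence at each region's feature centre — A: about -6, C: about -4, D: about +2. Region A is most negative.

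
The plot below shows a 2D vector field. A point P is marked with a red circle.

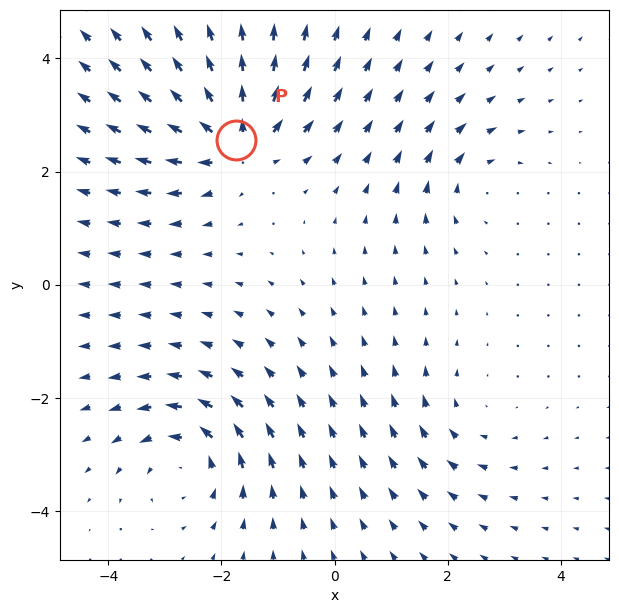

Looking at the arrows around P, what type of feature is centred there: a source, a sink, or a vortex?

At P (-1.7, 2.6) the arrows spread outward. Divergence about +6, curl ≈0 — positive divergence with near-zero curl is a source.

source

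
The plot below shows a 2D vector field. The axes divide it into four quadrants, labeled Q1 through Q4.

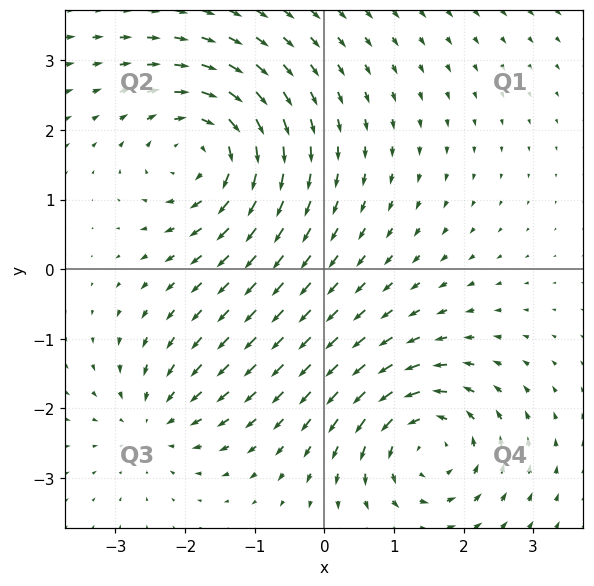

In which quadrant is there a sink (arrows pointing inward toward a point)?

Q3

The sink sits at approximately (-2.4, -2.2), which lies in quadrant Q3. The divergence there is about -4, negative as expected for a sink.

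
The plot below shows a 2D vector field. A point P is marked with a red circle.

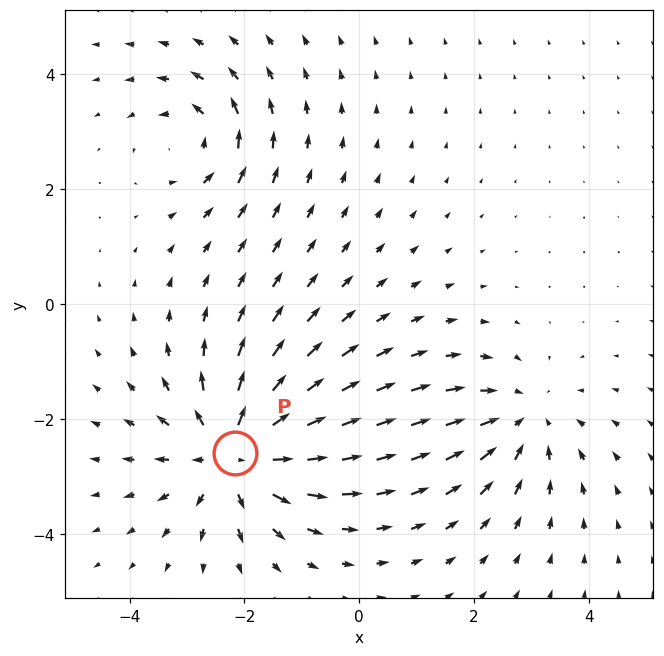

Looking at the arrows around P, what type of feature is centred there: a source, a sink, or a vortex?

At P (-2.2, -2.6) the arrows spread outward. Divergence about +5, curl ≈0 — positive divergence with near-zero curl is a source.

source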